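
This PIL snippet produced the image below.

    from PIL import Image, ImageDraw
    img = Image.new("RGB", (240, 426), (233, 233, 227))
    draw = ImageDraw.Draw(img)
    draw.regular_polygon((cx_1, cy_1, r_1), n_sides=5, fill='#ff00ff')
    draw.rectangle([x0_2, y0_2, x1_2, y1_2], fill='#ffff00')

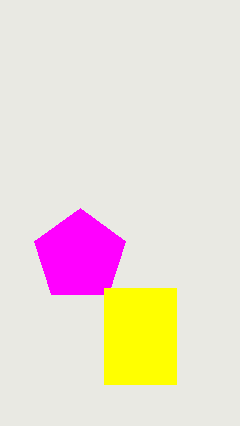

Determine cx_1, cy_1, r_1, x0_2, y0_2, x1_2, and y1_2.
cx_1 = 80, cy_1 = 256, r_1 = 48, x0_2 = 104, y0_2 = 288, x1_2 = 176, y1_2 = 384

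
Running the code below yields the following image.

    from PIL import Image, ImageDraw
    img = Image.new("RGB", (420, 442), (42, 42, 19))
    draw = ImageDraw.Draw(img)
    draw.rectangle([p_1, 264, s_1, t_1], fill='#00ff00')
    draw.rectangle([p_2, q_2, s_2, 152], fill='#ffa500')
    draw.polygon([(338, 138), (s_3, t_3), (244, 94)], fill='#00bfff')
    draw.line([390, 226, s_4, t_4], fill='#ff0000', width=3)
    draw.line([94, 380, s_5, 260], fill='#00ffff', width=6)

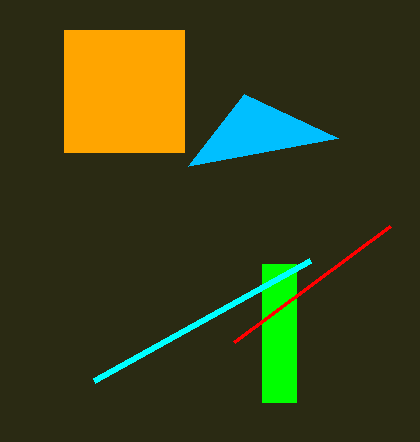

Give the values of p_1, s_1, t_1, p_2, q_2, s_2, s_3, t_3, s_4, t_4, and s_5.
p_1 = 262
s_1 = 296
t_1 = 402
p_2 = 64
q_2 = 30
s_2 = 184
s_3 = 188
t_3 = 166
s_4 = 234
t_4 = 342
s_5 = 310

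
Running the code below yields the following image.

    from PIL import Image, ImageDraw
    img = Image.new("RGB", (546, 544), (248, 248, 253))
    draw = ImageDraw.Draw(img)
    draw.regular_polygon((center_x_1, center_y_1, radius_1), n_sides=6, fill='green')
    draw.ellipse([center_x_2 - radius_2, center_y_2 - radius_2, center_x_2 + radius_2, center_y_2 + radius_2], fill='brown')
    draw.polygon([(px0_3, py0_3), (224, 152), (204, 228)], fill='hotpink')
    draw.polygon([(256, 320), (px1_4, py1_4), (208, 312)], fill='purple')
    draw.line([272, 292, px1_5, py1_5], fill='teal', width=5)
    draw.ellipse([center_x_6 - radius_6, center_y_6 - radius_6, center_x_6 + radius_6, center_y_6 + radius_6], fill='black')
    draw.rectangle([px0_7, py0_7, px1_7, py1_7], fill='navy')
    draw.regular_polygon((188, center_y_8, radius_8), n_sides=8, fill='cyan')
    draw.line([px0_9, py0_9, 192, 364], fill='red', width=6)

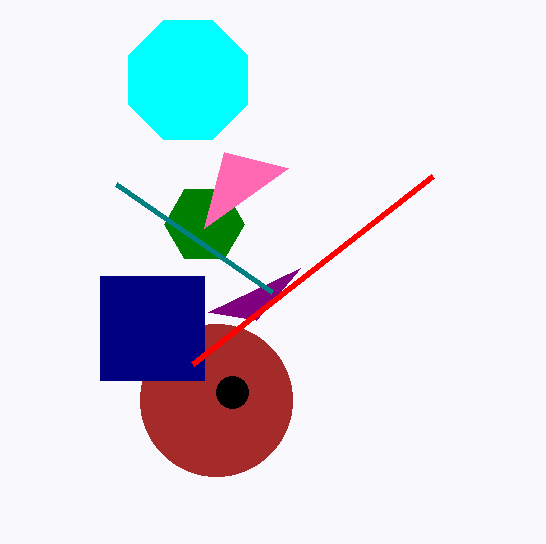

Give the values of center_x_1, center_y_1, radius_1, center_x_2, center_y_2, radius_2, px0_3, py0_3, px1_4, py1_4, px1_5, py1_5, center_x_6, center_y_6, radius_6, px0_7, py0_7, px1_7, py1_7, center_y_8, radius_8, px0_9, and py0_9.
center_x_1 = 204
center_y_1 = 224
radius_1 = 40
center_x_2 = 216
center_y_2 = 400
radius_2 = 76
px0_3 = 288
py0_3 = 168
px1_4 = 300
py1_4 = 268
px1_5 = 116
py1_5 = 184
center_x_6 = 232
center_y_6 = 392
radius_6 = 16
px0_7 = 100
py0_7 = 276
px1_7 = 204
py1_7 = 380
center_y_8 = 80
radius_8 = 64
px0_9 = 432
py0_9 = 176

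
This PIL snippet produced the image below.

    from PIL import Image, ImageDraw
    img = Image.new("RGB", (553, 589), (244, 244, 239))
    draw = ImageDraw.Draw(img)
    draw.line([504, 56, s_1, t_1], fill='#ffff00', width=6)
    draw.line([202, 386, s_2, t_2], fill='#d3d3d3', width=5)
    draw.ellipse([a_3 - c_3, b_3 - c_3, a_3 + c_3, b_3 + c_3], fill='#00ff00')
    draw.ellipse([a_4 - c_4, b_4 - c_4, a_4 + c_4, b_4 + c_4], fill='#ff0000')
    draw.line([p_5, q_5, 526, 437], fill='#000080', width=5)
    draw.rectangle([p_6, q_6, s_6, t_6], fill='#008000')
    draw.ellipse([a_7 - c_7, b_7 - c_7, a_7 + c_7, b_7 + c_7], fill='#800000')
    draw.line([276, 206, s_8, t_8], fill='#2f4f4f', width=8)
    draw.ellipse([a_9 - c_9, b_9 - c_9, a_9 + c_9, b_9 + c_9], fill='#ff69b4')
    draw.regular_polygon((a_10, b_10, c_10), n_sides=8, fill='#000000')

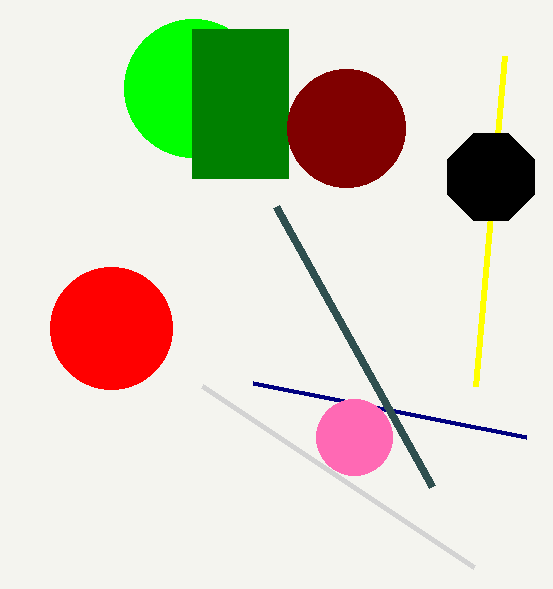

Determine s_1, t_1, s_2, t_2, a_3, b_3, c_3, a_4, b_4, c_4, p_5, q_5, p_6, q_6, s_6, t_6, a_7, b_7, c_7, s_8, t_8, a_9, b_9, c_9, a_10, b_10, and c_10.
s_1 = 475, t_1 = 386, s_2 = 474, t_2 = 567, a_3 = 193, b_3 = 88, c_3 = 69, a_4 = 111, b_4 = 328, c_4 = 61, p_5 = 253, q_5 = 383, p_6 = 192, q_6 = 29, s_6 = 288, t_6 = 178, a_7 = 346, b_7 = 128, c_7 = 59, s_8 = 432, t_8 = 486, a_9 = 354, b_9 = 437, c_9 = 38, a_10 = 491, b_10 = 177, c_10 = 47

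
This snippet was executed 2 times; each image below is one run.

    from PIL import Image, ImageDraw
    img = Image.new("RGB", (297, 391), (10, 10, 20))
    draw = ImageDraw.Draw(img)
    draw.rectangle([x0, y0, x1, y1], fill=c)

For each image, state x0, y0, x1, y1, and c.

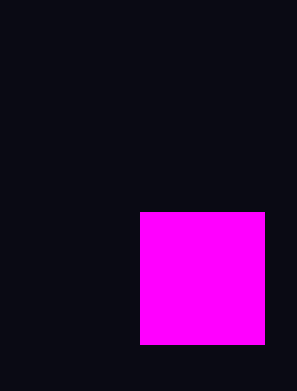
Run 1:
x0 = 140
y0 = 212
x1 = 264
y1 = 344
c = 'magenta'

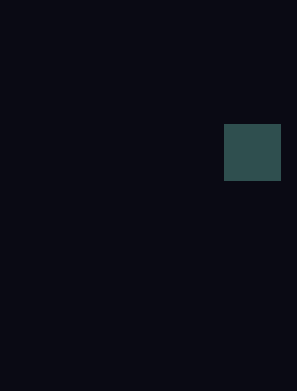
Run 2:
x0 = 224
y0 = 124
x1 = 280
y1 = 180
c = 'darkslategray'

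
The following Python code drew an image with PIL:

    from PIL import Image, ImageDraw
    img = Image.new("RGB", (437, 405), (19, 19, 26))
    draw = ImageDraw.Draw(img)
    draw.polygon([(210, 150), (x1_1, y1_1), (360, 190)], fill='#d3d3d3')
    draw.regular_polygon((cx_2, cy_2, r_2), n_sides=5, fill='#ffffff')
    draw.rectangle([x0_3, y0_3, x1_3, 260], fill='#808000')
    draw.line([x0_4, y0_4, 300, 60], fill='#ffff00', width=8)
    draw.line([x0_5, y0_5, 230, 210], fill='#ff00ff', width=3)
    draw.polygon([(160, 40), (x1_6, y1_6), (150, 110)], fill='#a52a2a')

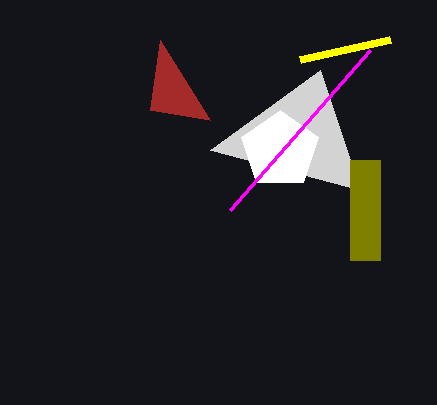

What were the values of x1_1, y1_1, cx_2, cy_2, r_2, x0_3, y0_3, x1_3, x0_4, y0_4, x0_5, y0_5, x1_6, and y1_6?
x1_1 = 320
y1_1 = 70
cx_2 = 280
cy_2 = 150
r_2 = 40
x0_3 = 350
y0_3 = 160
x1_3 = 380
x0_4 = 390
y0_4 = 40
x0_5 = 370
y0_5 = 50
x1_6 = 210
y1_6 = 120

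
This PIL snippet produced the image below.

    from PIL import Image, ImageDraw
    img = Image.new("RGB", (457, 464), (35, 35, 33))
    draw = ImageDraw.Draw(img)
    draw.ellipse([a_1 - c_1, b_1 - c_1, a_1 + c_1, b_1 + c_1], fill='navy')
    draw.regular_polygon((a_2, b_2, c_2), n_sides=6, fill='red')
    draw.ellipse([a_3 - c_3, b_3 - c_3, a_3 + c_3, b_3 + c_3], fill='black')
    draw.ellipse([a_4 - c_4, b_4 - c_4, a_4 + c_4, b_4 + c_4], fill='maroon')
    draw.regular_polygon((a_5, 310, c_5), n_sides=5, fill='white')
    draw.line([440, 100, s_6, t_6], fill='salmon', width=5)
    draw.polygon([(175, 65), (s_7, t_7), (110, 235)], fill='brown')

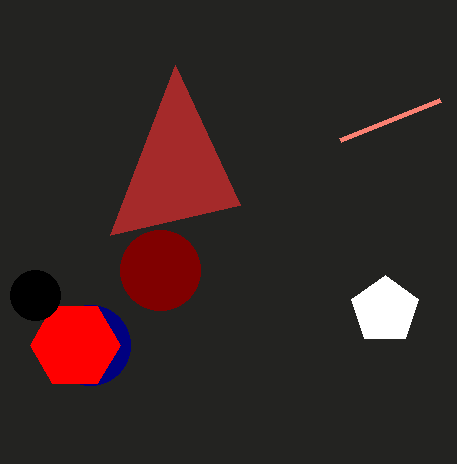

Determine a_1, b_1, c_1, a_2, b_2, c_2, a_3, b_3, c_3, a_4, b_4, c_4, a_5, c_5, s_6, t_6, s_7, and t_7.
a_1 = 90; b_1 = 345; c_1 = 40; a_2 = 75; b_2 = 345; c_2 = 45; a_3 = 35; b_3 = 295; c_3 = 25; a_4 = 160; b_4 = 270; c_4 = 40; a_5 = 385; c_5 = 35; s_6 = 340; t_6 = 140; s_7 = 240; t_7 = 205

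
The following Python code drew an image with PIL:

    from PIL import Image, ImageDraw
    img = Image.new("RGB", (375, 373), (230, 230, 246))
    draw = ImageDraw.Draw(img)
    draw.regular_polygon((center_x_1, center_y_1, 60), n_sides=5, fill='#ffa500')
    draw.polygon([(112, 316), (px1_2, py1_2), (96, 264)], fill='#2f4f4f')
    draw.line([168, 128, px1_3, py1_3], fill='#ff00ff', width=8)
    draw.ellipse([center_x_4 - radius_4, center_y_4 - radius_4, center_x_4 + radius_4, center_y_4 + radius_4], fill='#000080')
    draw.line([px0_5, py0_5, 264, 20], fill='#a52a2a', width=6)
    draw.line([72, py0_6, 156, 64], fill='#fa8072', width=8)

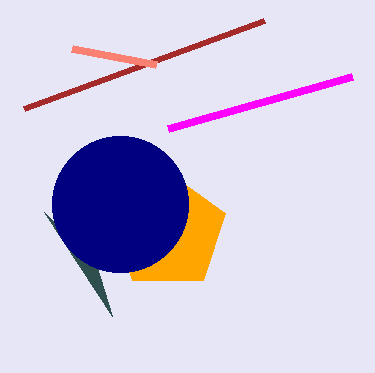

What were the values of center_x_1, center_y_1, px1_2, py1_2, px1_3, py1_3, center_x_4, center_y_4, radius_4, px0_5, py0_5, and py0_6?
center_x_1 = 168
center_y_1 = 232
px1_2 = 44
py1_2 = 212
px1_3 = 352
py1_3 = 76
center_x_4 = 120
center_y_4 = 204
radius_4 = 68
px0_5 = 24
py0_5 = 108
py0_6 = 48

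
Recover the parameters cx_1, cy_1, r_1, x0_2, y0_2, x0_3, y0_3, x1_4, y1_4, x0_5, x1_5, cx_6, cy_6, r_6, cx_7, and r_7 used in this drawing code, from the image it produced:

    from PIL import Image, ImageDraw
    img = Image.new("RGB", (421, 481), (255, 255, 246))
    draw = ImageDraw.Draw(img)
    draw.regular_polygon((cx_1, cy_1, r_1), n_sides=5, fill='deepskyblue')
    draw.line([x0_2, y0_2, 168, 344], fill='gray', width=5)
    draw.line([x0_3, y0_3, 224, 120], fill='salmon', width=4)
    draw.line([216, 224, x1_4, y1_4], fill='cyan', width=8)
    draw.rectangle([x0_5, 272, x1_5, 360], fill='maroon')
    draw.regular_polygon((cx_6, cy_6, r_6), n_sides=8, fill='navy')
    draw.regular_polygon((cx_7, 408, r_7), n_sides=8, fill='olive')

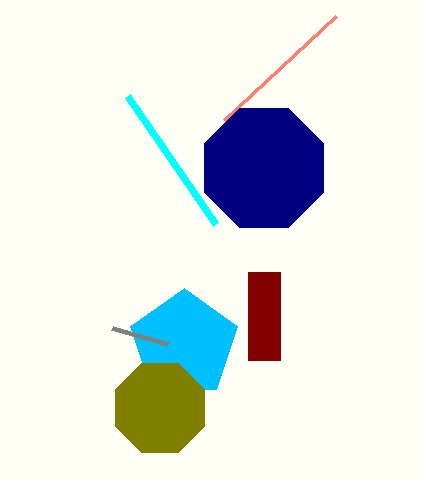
cx_1 = 184, cy_1 = 344, r_1 = 56, x0_2 = 112, y0_2 = 328, x0_3 = 336, y0_3 = 16, x1_4 = 128, y1_4 = 96, x0_5 = 248, x1_5 = 280, cx_6 = 264, cy_6 = 168, r_6 = 64, cx_7 = 160, r_7 = 48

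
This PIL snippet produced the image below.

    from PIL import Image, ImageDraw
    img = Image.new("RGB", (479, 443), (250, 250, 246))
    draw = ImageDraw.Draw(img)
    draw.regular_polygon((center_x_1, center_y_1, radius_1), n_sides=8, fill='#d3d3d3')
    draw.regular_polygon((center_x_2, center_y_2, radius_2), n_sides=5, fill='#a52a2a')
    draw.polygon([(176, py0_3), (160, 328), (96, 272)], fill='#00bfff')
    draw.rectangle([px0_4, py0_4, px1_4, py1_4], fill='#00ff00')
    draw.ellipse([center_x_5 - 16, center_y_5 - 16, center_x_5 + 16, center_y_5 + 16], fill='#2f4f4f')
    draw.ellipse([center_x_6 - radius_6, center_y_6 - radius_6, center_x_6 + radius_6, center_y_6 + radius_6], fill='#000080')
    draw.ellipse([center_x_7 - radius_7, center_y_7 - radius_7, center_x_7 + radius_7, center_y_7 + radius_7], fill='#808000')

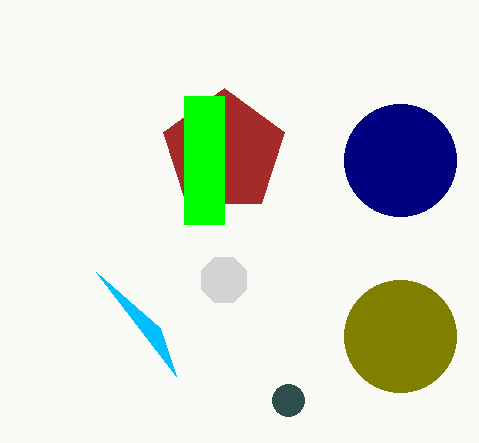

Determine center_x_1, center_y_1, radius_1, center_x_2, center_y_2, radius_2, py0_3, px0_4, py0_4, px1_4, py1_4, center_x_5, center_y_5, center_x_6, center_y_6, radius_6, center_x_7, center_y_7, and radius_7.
center_x_1 = 224
center_y_1 = 280
radius_1 = 24
center_x_2 = 224
center_y_2 = 152
radius_2 = 64
py0_3 = 376
px0_4 = 184
py0_4 = 96
px1_4 = 224
py1_4 = 224
center_x_5 = 288
center_y_5 = 400
center_x_6 = 400
center_y_6 = 160
radius_6 = 56
center_x_7 = 400
center_y_7 = 336
radius_7 = 56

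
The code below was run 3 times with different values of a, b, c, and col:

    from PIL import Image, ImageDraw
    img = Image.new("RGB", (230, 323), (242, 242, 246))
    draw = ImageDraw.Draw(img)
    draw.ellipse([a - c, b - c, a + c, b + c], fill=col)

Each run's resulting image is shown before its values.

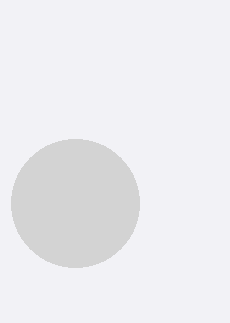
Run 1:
a = 75
b = 203
c = 64
col = 'lightgray'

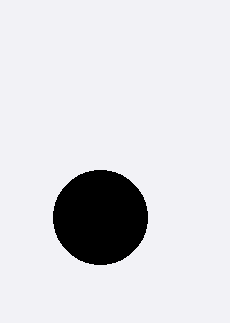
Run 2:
a = 100; b = 217; c = 47; col = 'black'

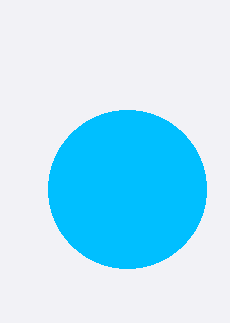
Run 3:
a = 127
b = 189
c = 79
col = 'deepskyblue'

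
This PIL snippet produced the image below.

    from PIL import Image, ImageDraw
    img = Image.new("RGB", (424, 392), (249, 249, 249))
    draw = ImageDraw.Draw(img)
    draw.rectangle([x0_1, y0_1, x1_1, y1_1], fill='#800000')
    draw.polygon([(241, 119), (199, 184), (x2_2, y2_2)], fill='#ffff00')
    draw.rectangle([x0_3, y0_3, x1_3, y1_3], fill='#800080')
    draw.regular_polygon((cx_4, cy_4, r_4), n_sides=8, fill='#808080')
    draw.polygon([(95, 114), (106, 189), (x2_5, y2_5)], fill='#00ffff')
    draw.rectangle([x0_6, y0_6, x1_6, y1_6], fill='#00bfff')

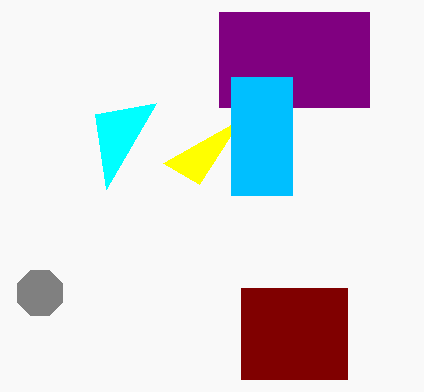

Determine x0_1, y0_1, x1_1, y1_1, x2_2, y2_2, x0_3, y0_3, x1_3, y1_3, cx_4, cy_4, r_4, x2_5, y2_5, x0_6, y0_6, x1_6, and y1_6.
x0_1 = 241, y0_1 = 288, x1_1 = 347, y1_1 = 379, x2_2 = 163, y2_2 = 163, x0_3 = 219, y0_3 = 12, x1_3 = 369, y1_3 = 107, cx_4 = 40, cy_4 = 293, r_4 = 24, x2_5 = 156, y2_5 = 103, x0_6 = 231, y0_6 = 77, x1_6 = 292, y1_6 = 195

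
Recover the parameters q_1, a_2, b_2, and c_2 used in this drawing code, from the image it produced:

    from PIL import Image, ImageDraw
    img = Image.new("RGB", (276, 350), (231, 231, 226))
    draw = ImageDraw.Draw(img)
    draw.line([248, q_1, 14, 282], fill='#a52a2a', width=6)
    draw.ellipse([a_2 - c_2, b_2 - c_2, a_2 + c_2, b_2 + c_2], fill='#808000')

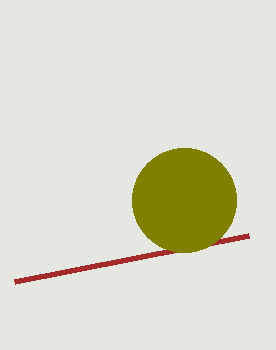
q_1 = 236; a_2 = 184; b_2 = 200; c_2 = 52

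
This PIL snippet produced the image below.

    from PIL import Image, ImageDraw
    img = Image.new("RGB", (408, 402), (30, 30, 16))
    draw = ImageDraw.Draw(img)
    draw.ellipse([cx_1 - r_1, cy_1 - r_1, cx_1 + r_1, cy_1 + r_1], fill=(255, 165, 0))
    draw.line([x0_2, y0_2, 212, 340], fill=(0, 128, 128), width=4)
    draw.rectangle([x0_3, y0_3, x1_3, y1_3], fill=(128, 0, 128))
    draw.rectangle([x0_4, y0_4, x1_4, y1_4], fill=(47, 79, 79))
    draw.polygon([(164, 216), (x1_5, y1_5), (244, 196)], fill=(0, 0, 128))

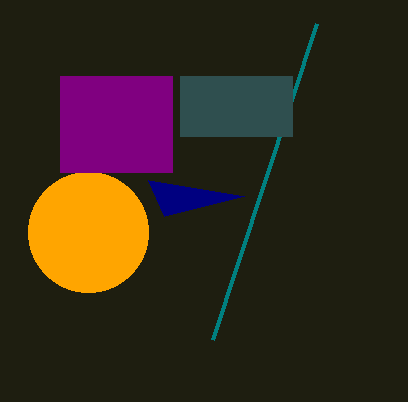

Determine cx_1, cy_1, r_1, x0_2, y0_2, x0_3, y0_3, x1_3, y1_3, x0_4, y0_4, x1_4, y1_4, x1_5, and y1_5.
cx_1 = 88, cy_1 = 232, r_1 = 60, x0_2 = 316, y0_2 = 24, x0_3 = 60, y0_3 = 76, x1_3 = 172, y1_3 = 172, x0_4 = 180, y0_4 = 76, x1_4 = 292, y1_4 = 136, x1_5 = 148, y1_5 = 180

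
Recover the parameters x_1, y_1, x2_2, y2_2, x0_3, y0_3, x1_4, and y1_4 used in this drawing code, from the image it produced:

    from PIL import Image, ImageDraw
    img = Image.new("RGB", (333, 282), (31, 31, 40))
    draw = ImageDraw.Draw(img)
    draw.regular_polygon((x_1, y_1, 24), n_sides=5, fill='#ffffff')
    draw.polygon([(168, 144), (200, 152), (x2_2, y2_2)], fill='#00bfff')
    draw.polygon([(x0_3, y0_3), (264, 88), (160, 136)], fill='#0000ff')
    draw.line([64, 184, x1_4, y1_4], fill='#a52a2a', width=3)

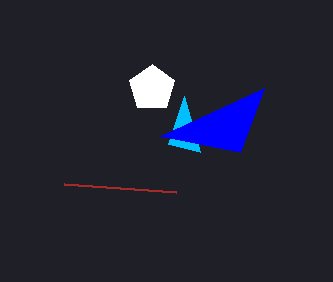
x_1 = 152
y_1 = 88
x2_2 = 184
y2_2 = 96
x0_3 = 240
y0_3 = 152
x1_4 = 176
y1_4 = 192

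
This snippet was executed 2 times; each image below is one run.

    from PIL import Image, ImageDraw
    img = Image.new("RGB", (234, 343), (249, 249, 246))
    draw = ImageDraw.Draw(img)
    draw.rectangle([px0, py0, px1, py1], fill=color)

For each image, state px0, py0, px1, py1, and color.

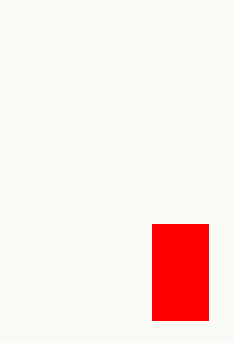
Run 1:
px0 = 152, py0 = 224, px1 = 208, py1 = 320, color = 'red'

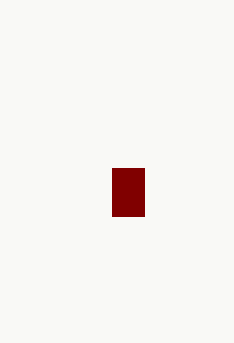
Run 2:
px0 = 112, py0 = 168, px1 = 144, py1 = 216, color = 'maroon'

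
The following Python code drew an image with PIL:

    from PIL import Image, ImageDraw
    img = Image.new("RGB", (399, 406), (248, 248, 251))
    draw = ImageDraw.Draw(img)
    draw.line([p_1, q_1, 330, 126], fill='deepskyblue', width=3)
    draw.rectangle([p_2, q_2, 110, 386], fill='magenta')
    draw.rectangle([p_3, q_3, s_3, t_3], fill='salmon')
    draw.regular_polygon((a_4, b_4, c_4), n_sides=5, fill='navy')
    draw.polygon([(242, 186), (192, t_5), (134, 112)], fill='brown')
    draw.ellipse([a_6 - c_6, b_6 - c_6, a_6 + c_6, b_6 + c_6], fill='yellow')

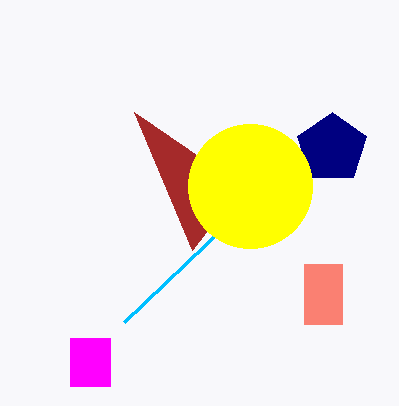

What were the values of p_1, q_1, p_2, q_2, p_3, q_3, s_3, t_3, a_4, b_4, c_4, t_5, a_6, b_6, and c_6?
p_1 = 124, q_1 = 322, p_2 = 70, q_2 = 338, p_3 = 304, q_3 = 264, s_3 = 342, t_3 = 324, a_4 = 332, b_4 = 148, c_4 = 36, t_5 = 250, a_6 = 250, b_6 = 186, c_6 = 62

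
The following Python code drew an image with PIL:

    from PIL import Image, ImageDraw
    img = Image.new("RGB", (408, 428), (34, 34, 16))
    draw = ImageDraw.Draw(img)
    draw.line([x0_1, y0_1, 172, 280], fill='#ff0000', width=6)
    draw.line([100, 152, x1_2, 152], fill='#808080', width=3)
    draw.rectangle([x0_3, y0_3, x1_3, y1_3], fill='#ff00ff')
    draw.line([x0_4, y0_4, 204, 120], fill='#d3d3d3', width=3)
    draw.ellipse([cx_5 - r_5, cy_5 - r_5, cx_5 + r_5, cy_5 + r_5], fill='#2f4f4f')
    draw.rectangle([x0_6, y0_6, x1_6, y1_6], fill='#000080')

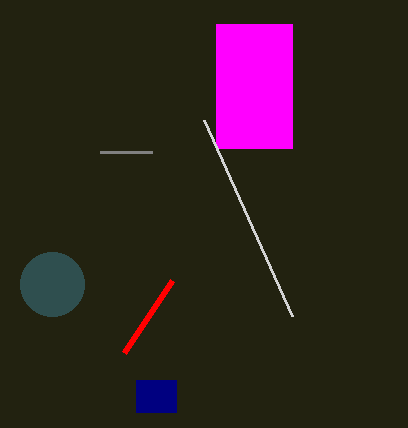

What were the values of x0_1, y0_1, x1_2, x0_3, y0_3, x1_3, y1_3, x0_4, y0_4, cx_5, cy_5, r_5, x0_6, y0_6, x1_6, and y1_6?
x0_1 = 124, y0_1 = 352, x1_2 = 152, x0_3 = 216, y0_3 = 24, x1_3 = 292, y1_3 = 148, x0_4 = 292, y0_4 = 316, cx_5 = 52, cy_5 = 284, r_5 = 32, x0_6 = 136, y0_6 = 380, x1_6 = 176, y1_6 = 412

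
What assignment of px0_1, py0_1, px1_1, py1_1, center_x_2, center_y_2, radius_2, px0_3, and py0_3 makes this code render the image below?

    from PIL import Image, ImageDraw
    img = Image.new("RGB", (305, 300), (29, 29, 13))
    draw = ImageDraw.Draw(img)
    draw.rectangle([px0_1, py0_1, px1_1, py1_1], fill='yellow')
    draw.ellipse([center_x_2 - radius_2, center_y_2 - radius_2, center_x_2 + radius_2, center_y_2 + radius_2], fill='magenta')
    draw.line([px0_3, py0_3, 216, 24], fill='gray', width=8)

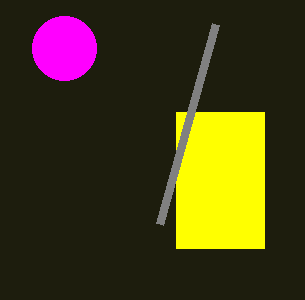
px0_1 = 176, py0_1 = 112, px1_1 = 264, py1_1 = 248, center_x_2 = 64, center_y_2 = 48, radius_2 = 32, px0_3 = 160, py0_3 = 224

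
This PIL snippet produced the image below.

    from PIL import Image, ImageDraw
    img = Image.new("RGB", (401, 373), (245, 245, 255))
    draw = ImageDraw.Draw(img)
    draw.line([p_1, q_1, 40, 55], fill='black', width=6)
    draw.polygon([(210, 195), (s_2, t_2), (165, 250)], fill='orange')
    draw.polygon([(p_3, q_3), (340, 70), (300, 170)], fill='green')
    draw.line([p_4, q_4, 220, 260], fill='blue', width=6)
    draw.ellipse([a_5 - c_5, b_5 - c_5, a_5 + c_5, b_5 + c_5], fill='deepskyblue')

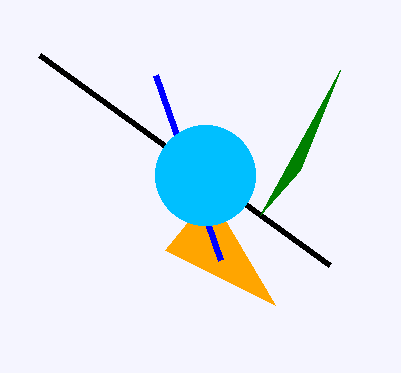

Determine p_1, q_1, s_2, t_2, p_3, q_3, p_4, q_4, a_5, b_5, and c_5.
p_1 = 330; q_1 = 265; s_2 = 275; t_2 = 305; p_3 = 260; q_3 = 215; p_4 = 155; q_4 = 75; a_5 = 205; b_5 = 175; c_5 = 50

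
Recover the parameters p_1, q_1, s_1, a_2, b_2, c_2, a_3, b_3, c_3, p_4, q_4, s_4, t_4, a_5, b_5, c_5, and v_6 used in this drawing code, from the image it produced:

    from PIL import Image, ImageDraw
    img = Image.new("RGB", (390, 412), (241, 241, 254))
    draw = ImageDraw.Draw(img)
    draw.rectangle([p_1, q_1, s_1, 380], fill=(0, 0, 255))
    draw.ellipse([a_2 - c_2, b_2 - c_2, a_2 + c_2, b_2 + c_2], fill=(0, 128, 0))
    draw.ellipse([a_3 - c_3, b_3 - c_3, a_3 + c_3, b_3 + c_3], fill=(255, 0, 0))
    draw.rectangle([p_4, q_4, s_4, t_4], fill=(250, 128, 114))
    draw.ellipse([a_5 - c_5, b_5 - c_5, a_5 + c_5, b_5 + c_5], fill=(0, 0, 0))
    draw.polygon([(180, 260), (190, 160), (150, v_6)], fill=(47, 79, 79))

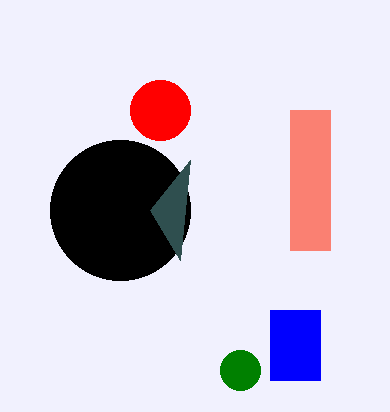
p_1 = 270
q_1 = 310
s_1 = 320
a_2 = 240
b_2 = 370
c_2 = 20
a_3 = 160
b_3 = 110
c_3 = 30
p_4 = 290
q_4 = 110
s_4 = 330
t_4 = 250
a_5 = 120
b_5 = 210
c_5 = 70
v_6 = 210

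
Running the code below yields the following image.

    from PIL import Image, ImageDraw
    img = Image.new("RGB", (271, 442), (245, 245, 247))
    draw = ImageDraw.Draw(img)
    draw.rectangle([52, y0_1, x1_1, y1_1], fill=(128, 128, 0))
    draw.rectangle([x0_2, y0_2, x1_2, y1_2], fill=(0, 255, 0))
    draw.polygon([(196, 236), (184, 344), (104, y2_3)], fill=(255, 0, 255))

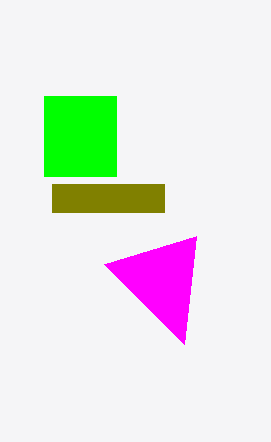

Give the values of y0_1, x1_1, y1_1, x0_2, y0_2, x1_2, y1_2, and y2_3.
y0_1 = 184; x1_1 = 164; y1_1 = 212; x0_2 = 44; y0_2 = 96; x1_2 = 116; y1_2 = 176; y2_3 = 264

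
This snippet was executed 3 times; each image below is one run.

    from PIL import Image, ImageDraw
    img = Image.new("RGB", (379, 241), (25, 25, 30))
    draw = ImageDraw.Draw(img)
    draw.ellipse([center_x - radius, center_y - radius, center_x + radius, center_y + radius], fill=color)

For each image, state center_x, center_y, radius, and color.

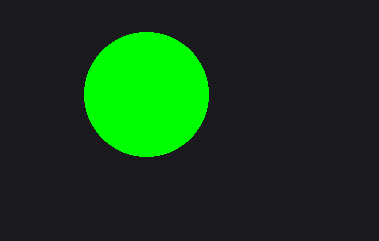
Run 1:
center_x = 146; center_y = 94; radius = 62; color = 'lime'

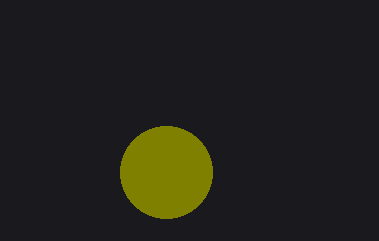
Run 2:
center_x = 166, center_y = 172, radius = 46, color = 'olive'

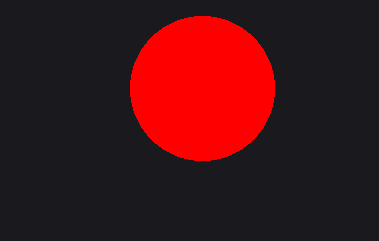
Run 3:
center_x = 202
center_y = 88
radius = 72
color = 'red'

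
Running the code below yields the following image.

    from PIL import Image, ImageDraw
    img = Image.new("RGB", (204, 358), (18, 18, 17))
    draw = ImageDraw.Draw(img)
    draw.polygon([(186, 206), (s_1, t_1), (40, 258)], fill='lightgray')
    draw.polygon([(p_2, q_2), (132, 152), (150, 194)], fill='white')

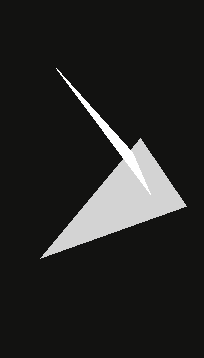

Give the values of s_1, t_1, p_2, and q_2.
s_1 = 140, t_1 = 138, p_2 = 56, q_2 = 68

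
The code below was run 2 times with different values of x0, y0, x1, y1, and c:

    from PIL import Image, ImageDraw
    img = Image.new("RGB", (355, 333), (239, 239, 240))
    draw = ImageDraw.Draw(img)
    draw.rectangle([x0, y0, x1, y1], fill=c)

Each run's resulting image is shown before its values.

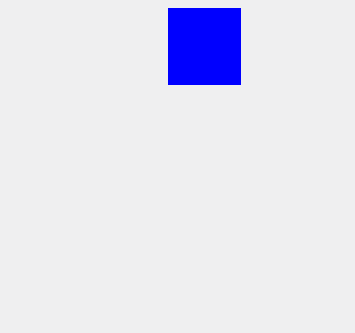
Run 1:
x0 = 168, y0 = 8, x1 = 240, y1 = 84, c = 'blue'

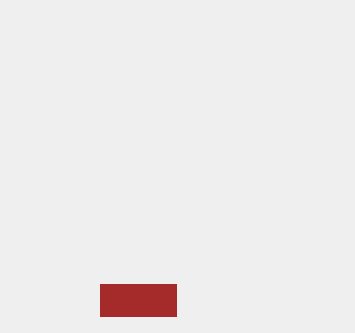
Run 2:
x0 = 100; y0 = 284; x1 = 176; y1 = 316; c = 'brown'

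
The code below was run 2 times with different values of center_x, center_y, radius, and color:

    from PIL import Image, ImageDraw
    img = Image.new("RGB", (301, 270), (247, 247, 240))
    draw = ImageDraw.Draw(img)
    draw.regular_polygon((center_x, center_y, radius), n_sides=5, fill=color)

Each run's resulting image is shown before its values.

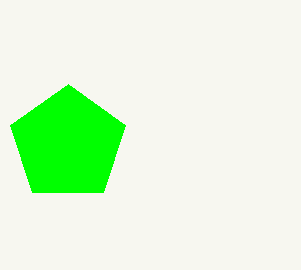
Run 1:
center_x = 68; center_y = 144; radius = 60; color = 'lime'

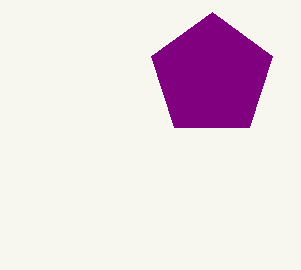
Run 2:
center_x = 212
center_y = 76
radius = 64
color = 'purple'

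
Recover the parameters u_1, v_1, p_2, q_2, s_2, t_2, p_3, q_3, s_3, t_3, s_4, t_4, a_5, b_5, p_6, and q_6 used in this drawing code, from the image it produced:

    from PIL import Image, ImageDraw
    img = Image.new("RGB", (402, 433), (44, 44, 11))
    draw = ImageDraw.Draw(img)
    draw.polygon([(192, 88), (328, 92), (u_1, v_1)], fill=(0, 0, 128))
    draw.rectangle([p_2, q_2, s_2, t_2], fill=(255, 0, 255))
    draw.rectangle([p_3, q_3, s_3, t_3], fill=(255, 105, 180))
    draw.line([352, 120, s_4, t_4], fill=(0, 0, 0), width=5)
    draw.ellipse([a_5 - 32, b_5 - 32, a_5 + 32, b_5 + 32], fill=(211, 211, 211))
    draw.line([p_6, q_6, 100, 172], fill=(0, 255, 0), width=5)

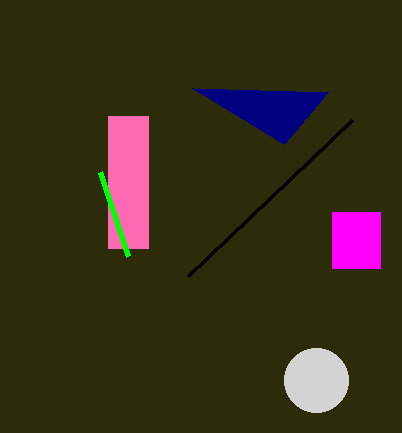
u_1 = 284
v_1 = 144
p_2 = 332
q_2 = 212
s_2 = 380
t_2 = 268
p_3 = 108
q_3 = 116
s_3 = 148
t_3 = 248
s_4 = 188
t_4 = 276
a_5 = 316
b_5 = 380
p_6 = 128
q_6 = 256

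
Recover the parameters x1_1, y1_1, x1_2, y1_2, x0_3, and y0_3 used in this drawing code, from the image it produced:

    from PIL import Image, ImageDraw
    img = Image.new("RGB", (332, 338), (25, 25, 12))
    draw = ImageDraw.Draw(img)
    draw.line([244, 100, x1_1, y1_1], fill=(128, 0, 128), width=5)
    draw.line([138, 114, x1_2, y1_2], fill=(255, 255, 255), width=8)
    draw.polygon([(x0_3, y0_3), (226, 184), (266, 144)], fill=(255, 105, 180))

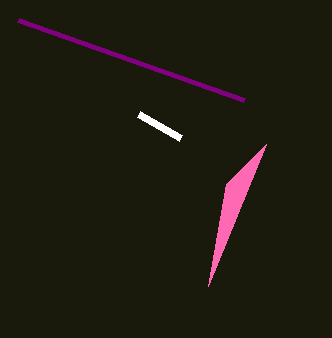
x1_1 = 18, y1_1 = 20, x1_2 = 180, y1_2 = 138, x0_3 = 208, y0_3 = 286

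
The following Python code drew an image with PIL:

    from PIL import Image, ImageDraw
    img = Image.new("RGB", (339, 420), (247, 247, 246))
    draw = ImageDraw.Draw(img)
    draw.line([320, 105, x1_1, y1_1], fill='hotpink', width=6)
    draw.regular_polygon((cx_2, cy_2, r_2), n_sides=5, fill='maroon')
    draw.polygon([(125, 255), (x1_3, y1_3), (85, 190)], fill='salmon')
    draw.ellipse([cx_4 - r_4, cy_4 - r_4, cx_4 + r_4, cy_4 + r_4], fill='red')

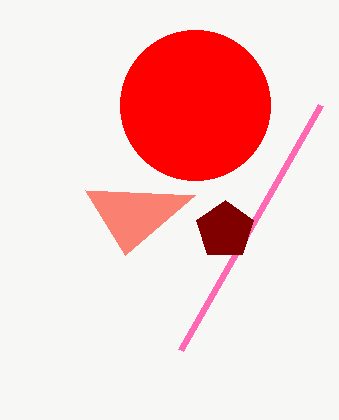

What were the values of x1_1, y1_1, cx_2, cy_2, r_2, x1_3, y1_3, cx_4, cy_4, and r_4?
x1_1 = 180
y1_1 = 350
cx_2 = 225
cy_2 = 230
r_2 = 30
x1_3 = 195
y1_3 = 195
cx_4 = 195
cy_4 = 105
r_4 = 75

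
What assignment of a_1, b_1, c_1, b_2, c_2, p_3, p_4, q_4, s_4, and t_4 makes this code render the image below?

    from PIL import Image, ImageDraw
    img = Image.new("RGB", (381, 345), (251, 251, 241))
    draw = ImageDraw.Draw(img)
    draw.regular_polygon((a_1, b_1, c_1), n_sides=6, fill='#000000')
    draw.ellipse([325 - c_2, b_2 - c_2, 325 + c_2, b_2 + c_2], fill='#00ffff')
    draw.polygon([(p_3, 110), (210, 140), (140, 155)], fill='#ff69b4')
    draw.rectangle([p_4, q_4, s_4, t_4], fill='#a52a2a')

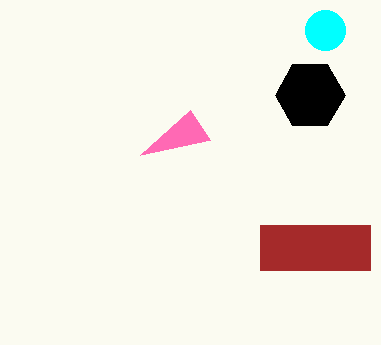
a_1 = 310, b_1 = 95, c_1 = 35, b_2 = 30, c_2 = 20, p_3 = 190, p_4 = 260, q_4 = 225, s_4 = 370, t_4 = 270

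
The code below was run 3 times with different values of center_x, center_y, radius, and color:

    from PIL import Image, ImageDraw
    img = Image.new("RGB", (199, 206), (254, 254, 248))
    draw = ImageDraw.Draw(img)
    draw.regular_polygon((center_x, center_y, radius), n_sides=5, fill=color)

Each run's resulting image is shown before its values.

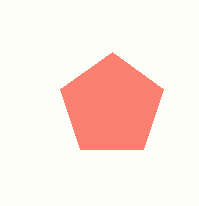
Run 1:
center_x = 112
center_y = 106
radius = 54
color = 'salmon'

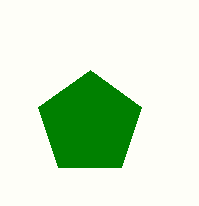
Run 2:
center_x = 90, center_y = 124, radius = 54, color = 'green'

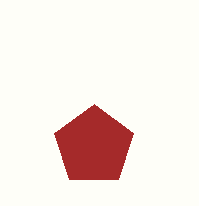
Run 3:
center_x = 94; center_y = 146; radius = 42; color = 'brown'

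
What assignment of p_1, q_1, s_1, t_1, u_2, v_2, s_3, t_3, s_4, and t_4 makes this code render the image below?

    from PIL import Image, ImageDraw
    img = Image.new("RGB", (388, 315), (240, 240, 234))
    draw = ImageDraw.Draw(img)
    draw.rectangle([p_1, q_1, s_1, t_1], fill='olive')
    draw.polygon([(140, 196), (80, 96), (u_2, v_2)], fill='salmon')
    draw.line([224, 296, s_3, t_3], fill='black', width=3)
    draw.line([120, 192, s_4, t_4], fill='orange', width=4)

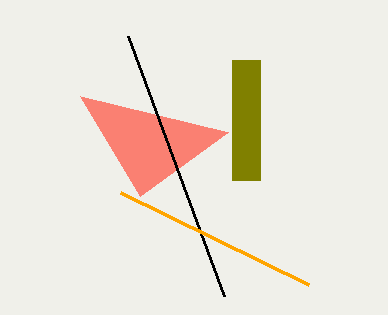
p_1 = 232
q_1 = 60
s_1 = 260
t_1 = 180
u_2 = 228
v_2 = 132
s_3 = 128
t_3 = 36
s_4 = 308
t_4 = 284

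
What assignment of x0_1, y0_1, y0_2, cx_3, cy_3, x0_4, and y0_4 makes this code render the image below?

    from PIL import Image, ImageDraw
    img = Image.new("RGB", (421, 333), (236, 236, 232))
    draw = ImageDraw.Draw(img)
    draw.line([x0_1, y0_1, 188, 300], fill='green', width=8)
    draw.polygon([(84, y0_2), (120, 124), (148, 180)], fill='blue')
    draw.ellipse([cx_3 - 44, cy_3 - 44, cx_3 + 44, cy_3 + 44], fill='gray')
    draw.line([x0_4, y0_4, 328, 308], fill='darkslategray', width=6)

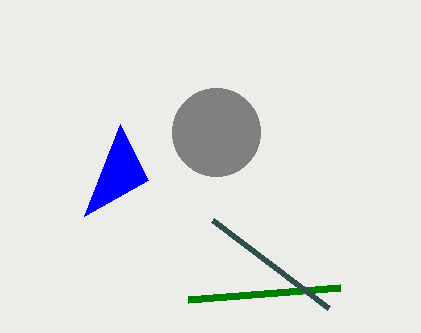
x0_1 = 340
y0_1 = 288
y0_2 = 216
cx_3 = 216
cy_3 = 132
x0_4 = 212
y0_4 = 220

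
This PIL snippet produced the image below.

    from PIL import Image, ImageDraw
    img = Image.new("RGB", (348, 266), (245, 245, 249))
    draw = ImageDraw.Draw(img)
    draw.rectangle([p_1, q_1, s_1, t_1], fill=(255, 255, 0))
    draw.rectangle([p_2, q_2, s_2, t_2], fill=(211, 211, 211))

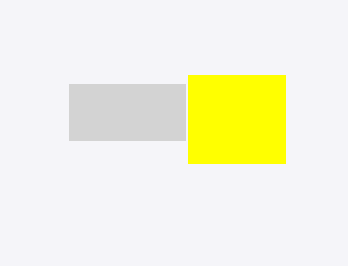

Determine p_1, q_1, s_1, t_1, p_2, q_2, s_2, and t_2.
p_1 = 188
q_1 = 75
s_1 = 285
t_1 = 163
p_2 = 69
q_2 = 84
s_2 = 185
t_2 = 140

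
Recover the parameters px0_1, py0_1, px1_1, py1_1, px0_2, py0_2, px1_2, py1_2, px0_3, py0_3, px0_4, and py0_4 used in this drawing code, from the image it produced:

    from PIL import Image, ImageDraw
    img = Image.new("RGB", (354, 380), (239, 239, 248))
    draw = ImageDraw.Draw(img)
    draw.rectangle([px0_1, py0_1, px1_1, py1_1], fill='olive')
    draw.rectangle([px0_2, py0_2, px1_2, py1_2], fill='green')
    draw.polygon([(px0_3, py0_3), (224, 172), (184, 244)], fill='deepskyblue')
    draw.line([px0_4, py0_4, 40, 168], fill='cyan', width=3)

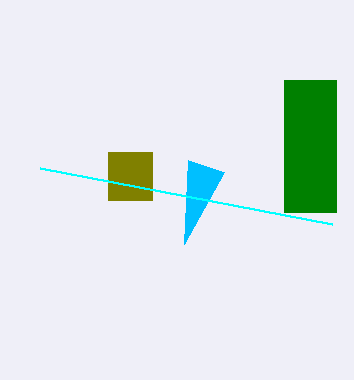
px0_1 = 108; py0_1 = 152; px1_1 = 152; py1_1 = 200; px0_2 = 284; py0_2 = 80; px1_2 = 336; py1_2 = 212; px0_3 = 188; py0_3 = 160; px0_4 = 332; py0_4 = 224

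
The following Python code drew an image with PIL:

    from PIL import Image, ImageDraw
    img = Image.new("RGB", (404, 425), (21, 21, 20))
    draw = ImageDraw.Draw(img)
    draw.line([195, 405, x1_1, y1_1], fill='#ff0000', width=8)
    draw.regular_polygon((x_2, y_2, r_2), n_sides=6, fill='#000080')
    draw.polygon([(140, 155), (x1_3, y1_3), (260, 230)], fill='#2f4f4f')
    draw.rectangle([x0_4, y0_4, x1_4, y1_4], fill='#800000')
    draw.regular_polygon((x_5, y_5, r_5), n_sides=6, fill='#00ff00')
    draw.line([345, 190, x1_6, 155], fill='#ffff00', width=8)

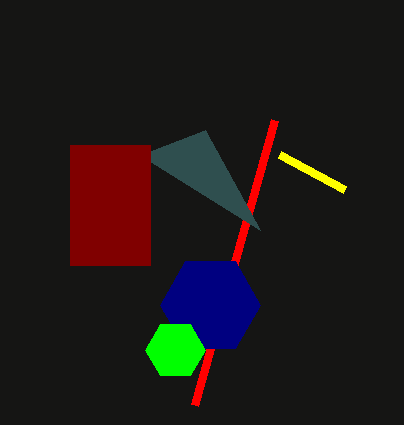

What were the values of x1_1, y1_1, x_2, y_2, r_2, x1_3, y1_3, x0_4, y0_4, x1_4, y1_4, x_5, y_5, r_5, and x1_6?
x1_1 = 275; y1_1 = 120; x_2 = 210; y_2 = 305; r_2 = 50; x1_3 = 205; y1_3 = 130; x0_4 = 70; y0_4 = 145; x1_4 = 150; y1_4 = 265; x_5 = 175; y_5 = 350; r_5 = 30; x1_6 = 280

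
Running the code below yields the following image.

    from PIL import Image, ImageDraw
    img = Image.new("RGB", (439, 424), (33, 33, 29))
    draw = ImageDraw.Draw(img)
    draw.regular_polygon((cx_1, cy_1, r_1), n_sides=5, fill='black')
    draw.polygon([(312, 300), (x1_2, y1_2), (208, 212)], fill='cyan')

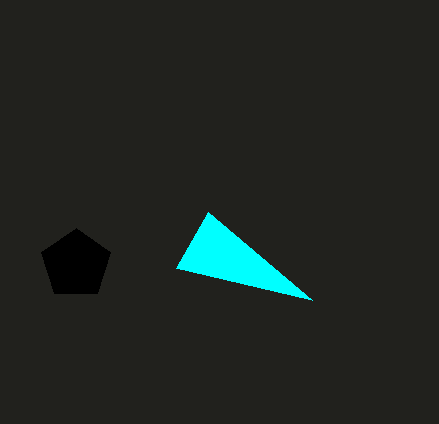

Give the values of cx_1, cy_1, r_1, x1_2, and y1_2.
cx_1 = 76
cy_1 = 264
r_1 = 36
x1_2 = 176
y1_2 = 268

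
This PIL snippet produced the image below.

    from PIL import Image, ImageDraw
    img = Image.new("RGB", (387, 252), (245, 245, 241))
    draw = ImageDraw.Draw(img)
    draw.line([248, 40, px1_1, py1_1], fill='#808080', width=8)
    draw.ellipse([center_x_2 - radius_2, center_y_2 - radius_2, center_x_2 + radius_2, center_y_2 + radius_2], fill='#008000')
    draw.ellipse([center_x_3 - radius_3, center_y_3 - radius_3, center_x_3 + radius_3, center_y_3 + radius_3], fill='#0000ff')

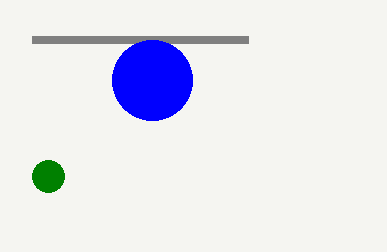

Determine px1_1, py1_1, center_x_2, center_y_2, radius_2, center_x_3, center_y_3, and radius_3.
px1_1 = 32; py1_1 = 40; center_x_2 = 48; center_y_2 = 176; radius_2 = 16; center_x_3 = 152; center_y_3 = 80; radius_3 = 40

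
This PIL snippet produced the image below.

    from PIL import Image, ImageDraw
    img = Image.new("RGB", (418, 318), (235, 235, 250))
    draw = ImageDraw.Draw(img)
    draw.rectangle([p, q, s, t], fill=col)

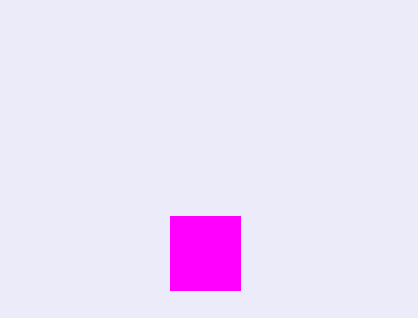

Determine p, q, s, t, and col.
p = 170
q = 216
s = 240
t = 290
col = 'magenta'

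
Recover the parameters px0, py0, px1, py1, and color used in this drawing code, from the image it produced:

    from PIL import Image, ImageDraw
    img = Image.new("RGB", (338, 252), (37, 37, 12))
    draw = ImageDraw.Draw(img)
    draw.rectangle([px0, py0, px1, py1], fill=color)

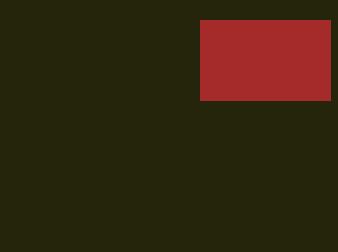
px0 = 200; py0 = 20; px1 = 330; py1 = 100; color = 'brown'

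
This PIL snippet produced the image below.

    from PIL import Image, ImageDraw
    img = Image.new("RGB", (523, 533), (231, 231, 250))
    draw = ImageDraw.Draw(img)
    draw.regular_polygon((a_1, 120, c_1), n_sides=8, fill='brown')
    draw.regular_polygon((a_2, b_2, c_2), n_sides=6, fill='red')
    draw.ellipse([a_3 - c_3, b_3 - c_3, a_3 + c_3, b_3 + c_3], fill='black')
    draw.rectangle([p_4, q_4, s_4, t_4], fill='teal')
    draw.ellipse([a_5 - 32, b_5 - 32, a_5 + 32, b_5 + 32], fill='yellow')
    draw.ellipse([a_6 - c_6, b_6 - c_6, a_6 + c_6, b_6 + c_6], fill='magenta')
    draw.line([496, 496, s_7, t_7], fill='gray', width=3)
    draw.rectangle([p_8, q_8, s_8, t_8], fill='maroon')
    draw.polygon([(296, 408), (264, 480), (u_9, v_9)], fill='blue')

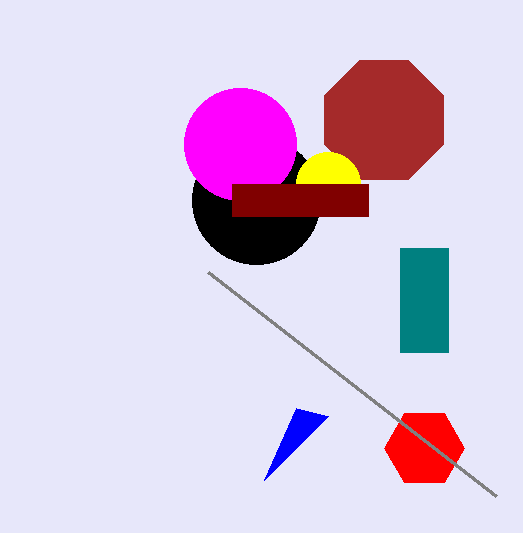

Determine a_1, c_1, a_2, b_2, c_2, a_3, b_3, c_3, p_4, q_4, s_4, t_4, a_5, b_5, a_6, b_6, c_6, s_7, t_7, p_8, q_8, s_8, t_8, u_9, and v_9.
a_1 = 384, c_1 = 64, a_2 = 424, b_2 = 448, c_2 = 40, a_3 = 256, b_3 = 200, c_3 = 64, p_4 = 400, q_4 = 248, s_4 = 448, t_4 = 352, a_5 = 328, b_5 = 184, a_6 = 240, b_6 = 144, c_6 = 56, s_7 = 208, t_7 = 272, p_8 = 232, q_8 = 184, s_8 = 368, t_8 = 216, u_9 = 328, v_9 = 416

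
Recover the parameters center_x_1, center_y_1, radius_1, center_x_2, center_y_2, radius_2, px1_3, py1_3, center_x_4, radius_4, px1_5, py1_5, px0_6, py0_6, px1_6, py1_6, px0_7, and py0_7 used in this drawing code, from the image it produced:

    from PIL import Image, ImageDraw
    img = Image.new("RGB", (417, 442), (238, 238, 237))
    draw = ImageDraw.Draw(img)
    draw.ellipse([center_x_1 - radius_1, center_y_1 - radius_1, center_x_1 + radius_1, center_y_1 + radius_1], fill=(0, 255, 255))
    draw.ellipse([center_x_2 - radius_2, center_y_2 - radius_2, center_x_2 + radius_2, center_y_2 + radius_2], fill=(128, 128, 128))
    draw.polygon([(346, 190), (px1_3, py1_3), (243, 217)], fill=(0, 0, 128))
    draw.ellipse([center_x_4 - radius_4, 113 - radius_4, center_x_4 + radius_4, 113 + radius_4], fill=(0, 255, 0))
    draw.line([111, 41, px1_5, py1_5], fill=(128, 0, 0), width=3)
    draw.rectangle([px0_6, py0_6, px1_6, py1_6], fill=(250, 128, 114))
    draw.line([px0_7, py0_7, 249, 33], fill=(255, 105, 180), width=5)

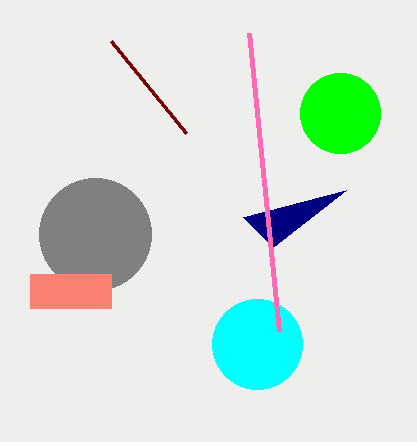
center_x_1 = 257, center_y_1 = 344, radius_1 = 45, center_x_2 = 95, center_y_2 = 234, radius_2 = 56, px1_3 = 273, py1_3 = 247, center_x_4 = 340, radius_4 = 40, px1_5 = 186, py1_5 = 133, px0_6 = 30, py0_6 = 274, px1_6 = 111, py1_6 = 308, px0_7 = 279, py0_7 = 331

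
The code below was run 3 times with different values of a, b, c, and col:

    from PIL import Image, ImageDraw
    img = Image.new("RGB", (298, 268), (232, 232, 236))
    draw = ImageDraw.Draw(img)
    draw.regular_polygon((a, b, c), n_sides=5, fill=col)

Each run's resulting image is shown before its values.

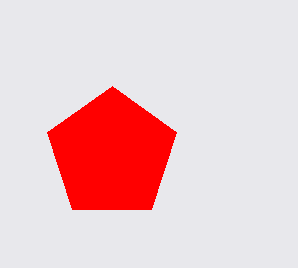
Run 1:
a = 112, b = 154, c = 68, col = 'red'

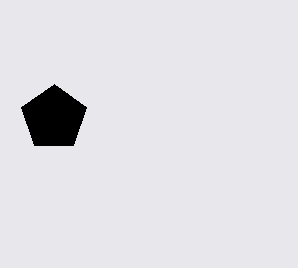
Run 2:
a = 54; b = 118; c = 34; col = 'black'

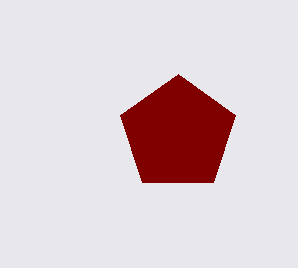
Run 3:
a = 178; b = 134; c = 60; col = 'maroon'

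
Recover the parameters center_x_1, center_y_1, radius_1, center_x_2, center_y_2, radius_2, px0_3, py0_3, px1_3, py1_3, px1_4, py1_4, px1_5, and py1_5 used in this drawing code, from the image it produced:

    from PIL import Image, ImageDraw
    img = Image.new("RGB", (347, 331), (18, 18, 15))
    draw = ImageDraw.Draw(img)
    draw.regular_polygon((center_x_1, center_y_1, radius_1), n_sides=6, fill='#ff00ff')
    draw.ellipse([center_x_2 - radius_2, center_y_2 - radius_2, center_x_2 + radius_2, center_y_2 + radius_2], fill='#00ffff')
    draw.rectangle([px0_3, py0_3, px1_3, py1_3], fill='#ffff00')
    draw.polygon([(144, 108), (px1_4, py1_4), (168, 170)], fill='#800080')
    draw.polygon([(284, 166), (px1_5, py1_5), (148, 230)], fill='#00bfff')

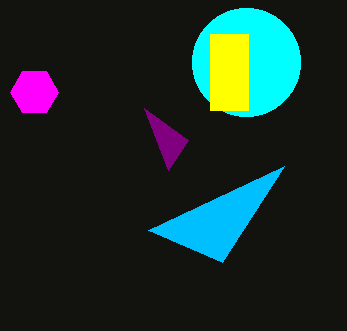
center_x_1 = 34; center_y_1 = 92; radius_1 = 24; center_x_2 = 246; center_y_2 = 62; radius_2 = 54; px0_3 = 210; py0_3 = 34; px1_3 = 248; py1_3 = 110; px1_4 = 188; py1_4 = 140; px1_5 = 222; py1_5 = 262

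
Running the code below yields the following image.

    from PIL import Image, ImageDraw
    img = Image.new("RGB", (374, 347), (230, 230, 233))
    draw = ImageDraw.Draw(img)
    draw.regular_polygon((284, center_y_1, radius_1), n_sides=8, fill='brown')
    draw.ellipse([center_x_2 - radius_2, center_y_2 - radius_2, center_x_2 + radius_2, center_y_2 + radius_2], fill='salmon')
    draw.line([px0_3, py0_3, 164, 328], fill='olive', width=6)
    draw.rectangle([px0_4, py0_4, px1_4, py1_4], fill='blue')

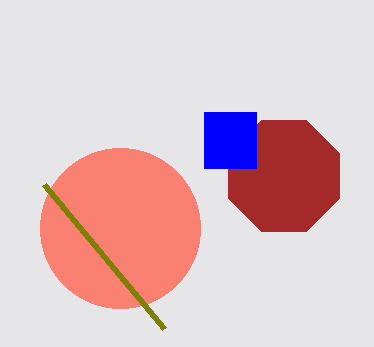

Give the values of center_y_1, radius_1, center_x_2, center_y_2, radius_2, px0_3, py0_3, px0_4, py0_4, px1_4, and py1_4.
center_y_1 = 176; radius_1 = 60; center_x_2 = 120; center_y_2 = 228; radius_2 = 80; px0_3 = 44; py0_3 = 184; px0_4 = 204; py0_4 = 112; px1_4 = 256; py1_4 = 168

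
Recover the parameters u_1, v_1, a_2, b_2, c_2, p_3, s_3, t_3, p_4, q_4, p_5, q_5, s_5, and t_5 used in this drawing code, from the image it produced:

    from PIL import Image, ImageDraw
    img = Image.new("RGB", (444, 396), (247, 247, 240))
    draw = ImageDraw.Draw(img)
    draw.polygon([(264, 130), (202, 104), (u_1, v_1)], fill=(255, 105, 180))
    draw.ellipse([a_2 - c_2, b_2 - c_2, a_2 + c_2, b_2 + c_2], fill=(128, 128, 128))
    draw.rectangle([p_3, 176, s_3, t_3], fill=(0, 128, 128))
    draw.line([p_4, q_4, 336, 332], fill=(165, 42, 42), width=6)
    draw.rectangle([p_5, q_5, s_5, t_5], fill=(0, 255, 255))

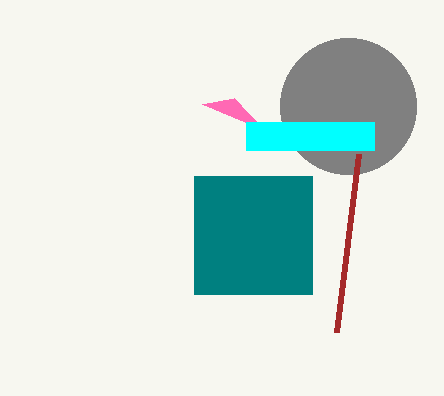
u_1 = 234; v_1 = 98; a_2 = 348; b_2 = 106; c_2 = 68; p_3 = 194; s_3 = 312; t_3 = 294; p_4 = 358; q_4 = 154; p_5 = 246; q_5 = 122; s_5 = 374; t_5 = 150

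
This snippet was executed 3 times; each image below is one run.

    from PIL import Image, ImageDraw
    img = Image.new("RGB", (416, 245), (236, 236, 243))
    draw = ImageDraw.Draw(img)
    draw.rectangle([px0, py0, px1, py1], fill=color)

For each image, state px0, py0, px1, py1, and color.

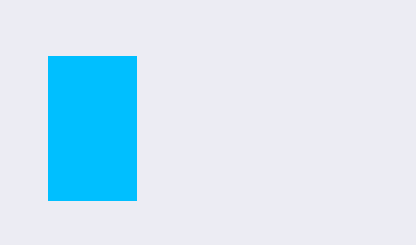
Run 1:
px0 = 48; py0 = 56; px1 = 136; py1 = 200; color = 'deepskyblue'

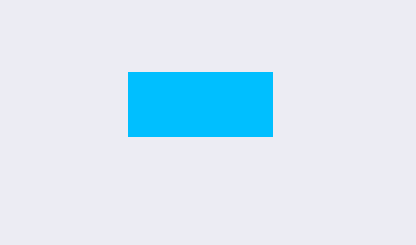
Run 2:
px0 = 128; py0 = 72; px1 = 272; py1 = 136; color = 'deepskyblue'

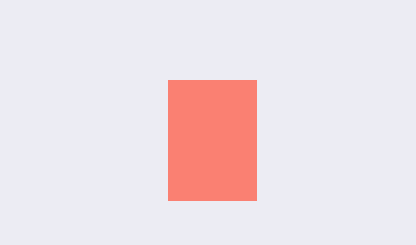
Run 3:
px0 = 168
py0 = 80
px1 = 256
py1 = 200
color = 'salmon'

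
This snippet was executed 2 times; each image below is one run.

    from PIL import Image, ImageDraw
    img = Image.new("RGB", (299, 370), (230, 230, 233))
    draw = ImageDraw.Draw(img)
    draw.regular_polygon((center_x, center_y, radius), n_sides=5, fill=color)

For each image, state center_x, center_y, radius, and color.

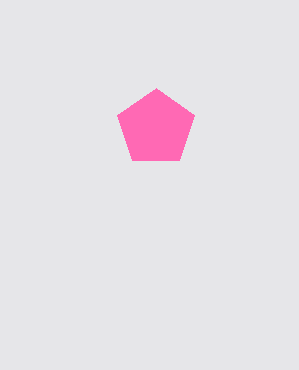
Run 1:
center_x = 156, center_y = 128, radius = 40, color = 'hotpink'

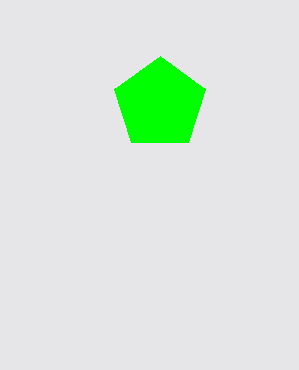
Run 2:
center_x = 160, center_y = 104, radius = 48, color = 'lime'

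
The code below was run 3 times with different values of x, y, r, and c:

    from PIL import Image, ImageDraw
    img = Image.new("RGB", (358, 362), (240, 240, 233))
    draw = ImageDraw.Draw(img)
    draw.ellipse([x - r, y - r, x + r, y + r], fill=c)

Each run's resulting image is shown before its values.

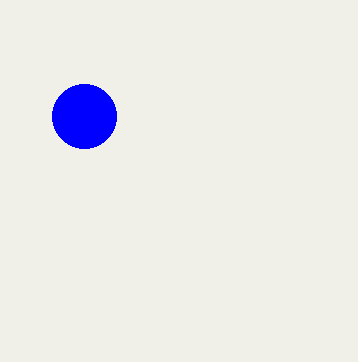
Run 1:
x = 84, y = 116, r = 32, c = 'blue'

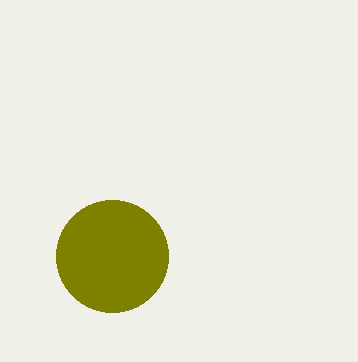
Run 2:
x = 112, y = 256, r = 56, c = 'olive'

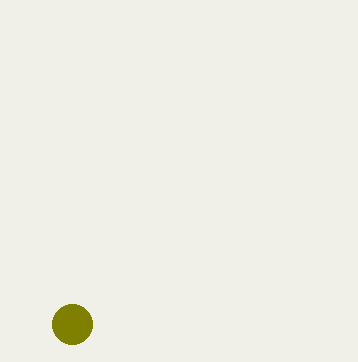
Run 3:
x = 72
y = 324
r = 20
c = 'olive'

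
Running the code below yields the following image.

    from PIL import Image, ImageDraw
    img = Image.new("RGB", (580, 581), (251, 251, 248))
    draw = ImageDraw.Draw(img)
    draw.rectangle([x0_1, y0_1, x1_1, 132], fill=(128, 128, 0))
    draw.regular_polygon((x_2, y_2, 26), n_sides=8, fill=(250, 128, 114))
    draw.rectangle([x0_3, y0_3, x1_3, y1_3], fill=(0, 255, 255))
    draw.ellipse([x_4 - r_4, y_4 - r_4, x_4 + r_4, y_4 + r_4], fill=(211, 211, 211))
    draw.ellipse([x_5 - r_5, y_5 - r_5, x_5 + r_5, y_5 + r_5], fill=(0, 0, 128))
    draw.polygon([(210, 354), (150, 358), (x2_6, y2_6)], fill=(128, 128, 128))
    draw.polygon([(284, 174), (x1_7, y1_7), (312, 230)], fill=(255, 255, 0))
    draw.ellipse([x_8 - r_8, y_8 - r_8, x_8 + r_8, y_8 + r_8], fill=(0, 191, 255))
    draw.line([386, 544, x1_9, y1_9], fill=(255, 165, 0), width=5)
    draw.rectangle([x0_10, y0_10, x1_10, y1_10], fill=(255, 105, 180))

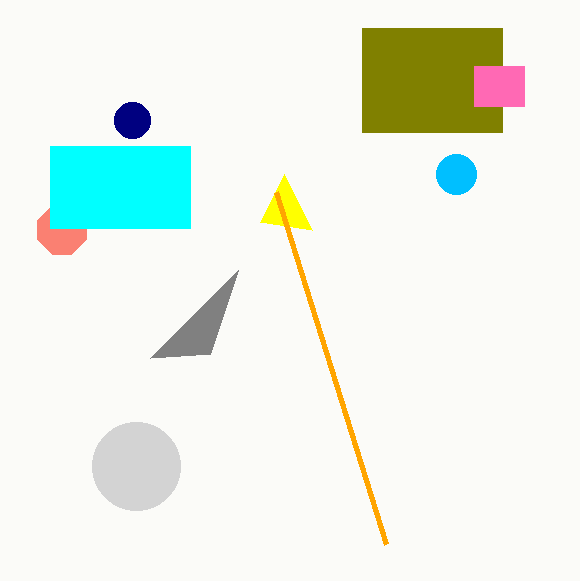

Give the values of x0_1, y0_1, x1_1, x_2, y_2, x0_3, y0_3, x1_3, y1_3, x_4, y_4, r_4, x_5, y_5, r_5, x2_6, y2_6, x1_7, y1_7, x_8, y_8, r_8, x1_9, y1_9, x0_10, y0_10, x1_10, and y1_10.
x0_1 = 362
y0_1 = 28
x1_1 = 502
x_2 = 62
y_2 = 230
x0_3 = 50
y0_3 = 146
x1_3 = 190
y1_3 = 228
x_4 = 136
y_4 = 466
r_4 = 44
x_5 = 132
y_5 = 120
r_5 = 18
x2_6 = 238
y2_6 = 270
x1_7 = 260
y1_7 = 222
x_8 = 456
y_8 = 174
r_8 = 20
x1_9 = 276
y1_9 = 192
x0_10 = 474
y0_10 = 66
x1_10 = 524
y1_10 = 106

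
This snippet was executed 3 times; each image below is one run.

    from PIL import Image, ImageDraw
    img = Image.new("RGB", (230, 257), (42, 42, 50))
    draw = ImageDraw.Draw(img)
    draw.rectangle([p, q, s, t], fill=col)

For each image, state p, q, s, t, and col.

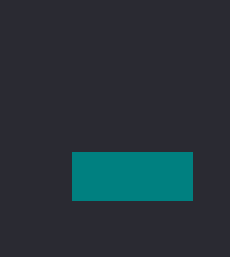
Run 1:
p = 72, q = 152, s = 192, t = 200, col = 'teal'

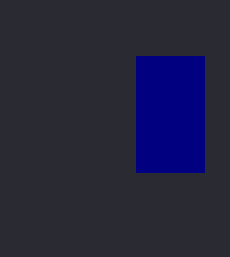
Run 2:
p = 136
q = 56
s = 204
t = 172
col = 'navy'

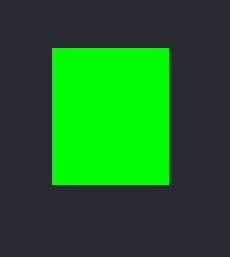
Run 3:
p = 52
q = 48
s = 168
t = 184
col = 'lime'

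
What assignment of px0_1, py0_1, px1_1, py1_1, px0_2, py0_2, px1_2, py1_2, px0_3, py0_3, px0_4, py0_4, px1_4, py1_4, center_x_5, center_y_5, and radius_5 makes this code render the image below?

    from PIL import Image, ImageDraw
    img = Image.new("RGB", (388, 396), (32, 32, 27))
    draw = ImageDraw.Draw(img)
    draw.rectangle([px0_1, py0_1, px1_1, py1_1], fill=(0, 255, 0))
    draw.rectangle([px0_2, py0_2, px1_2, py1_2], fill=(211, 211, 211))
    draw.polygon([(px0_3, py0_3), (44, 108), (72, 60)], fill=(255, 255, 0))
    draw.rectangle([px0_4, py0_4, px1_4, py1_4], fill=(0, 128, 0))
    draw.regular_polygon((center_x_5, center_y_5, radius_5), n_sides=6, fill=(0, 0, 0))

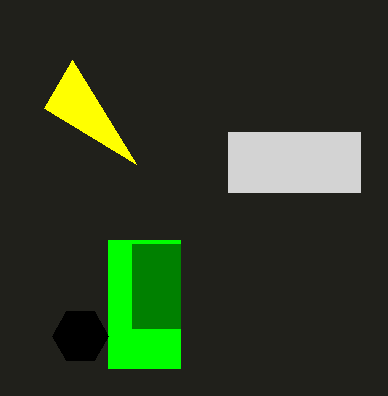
px0_1 = 108; py0_1 = 240; px1_1 = 180; py1_1 = 368; px0_2 = 228; py0_2 = 132; px1_2 = 360; py1_2 = 192; px0_3 = 136; py0_3 = 164; px0_4 = 132; py0_4 = 244; px1_4 = 180; py1_4 = 328; center_x_5 = 80; center_y_5 = 336; radius_5 = 28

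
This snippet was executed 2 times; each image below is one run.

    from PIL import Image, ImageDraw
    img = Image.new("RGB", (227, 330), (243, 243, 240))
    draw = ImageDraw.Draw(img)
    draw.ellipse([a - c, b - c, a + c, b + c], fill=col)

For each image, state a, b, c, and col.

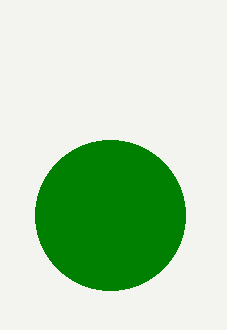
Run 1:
a = 110; b = 215; c = 75; col = 'green'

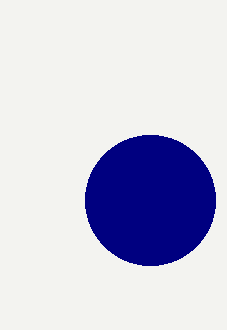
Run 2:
a = 150, b = 200, c = 65, col = 'navy'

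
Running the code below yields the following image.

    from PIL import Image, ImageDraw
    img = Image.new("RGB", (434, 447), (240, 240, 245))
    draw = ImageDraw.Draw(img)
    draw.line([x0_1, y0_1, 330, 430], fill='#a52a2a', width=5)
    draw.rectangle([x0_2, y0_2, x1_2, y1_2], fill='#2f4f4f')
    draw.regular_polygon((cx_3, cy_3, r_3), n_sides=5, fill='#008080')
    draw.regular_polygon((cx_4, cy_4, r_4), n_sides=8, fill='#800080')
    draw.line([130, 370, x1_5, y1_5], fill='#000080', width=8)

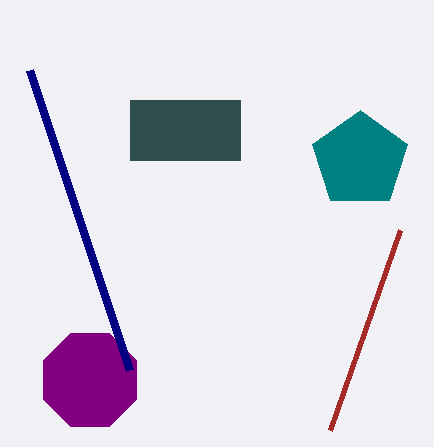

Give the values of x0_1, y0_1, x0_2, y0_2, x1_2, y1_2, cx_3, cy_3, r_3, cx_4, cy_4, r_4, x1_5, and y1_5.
x0_1 = 400; y0_1 = 230; x0_2 = 130; y0_2 = 100; x1_2 = 240; y1_2 = 160; cx_3 = 360; cy_3 = 160; r_3 = 50; cx_4 = 90; cy_4 = 380; r_4 = 50; x1_5 = 30; y1_5 = 70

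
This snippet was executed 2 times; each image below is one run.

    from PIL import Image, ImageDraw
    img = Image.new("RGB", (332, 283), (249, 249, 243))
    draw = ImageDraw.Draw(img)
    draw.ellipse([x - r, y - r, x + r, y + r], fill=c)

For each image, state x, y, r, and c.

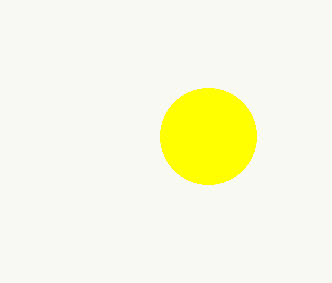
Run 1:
x = 208, y = 136, r = 48, c = 'yellow'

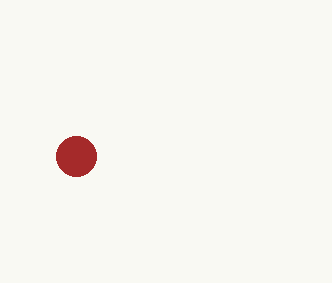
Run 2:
x = 76, y = 156, r = 20, c = 'brown'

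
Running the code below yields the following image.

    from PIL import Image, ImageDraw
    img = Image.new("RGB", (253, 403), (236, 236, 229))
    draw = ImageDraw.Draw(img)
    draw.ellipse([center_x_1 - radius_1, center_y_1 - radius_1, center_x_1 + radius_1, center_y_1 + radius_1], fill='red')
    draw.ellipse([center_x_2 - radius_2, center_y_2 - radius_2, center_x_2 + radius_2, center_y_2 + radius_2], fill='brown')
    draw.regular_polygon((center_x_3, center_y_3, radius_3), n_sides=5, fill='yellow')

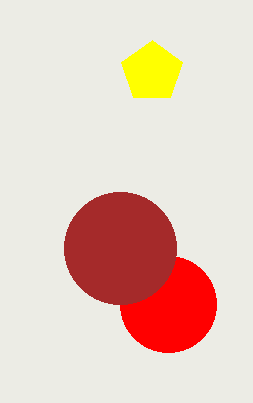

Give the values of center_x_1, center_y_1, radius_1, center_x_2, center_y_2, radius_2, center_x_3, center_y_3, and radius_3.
center_x_1 = 168; center_y_1 = 304; radius_1 = 48; center_x_2 = 120; center_y_2 = 248; radius_2 = 56; center_x_3 = 152; center_y_3 = 72; radius_3 = 32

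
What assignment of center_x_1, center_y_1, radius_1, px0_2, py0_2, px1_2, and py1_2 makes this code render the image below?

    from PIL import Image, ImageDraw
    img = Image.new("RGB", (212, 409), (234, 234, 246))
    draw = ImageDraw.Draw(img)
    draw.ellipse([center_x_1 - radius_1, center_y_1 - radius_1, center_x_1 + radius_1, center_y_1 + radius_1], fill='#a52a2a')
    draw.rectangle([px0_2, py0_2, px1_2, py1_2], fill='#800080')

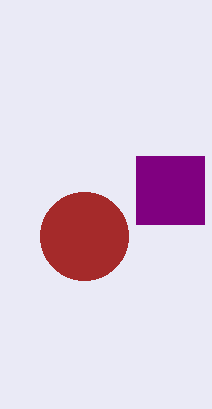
center_x_1 = 84; center_y_1 = 236; radius_1 = 44; px0_2 = 136; py0_2 = 156; px1_2 = 204; py1_2 = 224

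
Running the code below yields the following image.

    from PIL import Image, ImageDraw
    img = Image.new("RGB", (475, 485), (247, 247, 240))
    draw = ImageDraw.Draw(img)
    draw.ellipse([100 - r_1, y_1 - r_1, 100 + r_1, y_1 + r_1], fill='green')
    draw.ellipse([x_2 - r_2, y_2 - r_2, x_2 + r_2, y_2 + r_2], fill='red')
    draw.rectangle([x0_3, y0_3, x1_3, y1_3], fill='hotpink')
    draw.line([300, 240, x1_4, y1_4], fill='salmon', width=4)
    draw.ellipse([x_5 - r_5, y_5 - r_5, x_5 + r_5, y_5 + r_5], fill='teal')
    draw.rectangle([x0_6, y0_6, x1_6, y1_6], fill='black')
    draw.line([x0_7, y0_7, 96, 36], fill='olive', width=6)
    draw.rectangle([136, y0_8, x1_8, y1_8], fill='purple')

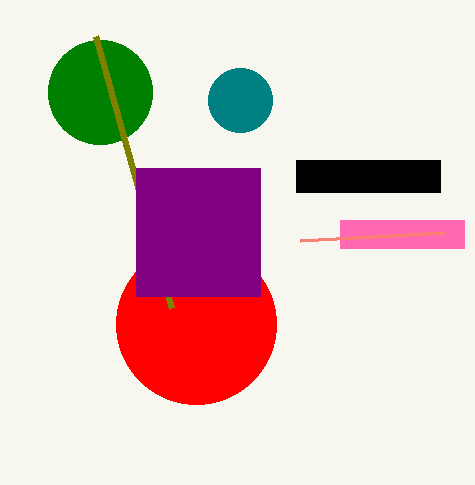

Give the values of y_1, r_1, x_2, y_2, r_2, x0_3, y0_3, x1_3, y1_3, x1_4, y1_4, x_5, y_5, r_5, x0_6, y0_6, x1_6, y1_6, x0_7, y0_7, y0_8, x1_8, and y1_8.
y_1 = 92, r_1 = 52, x_2 = 196, y_2 = 324, r_2 = 80, x0_3 = 340, y0_3 = 220, x1_3 = 464, y1_3 = 248, x1_4 = 444, y1_4 = 232, x_5 = 240, y_5 = 100, r_5 = 32, x0_6 = 296, y0_6 = 160, x1_6 = 440, y1_6 = 192, x0_7 = 172, y0_7 = 308, y0_8 = 168, x1_8 = 260, y1_8 = 296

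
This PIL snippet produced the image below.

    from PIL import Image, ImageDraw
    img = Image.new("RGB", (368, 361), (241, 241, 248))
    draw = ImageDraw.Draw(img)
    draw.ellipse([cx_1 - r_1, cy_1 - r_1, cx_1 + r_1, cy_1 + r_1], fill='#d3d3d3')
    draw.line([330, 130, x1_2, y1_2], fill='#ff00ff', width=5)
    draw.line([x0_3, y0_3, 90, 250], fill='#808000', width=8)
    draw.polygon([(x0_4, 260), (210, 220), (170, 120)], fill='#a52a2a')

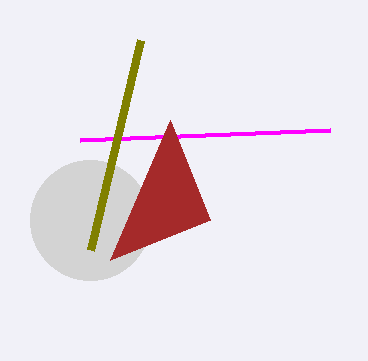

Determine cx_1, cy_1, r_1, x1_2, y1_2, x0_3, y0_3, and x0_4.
cx_1 = 90
cy_1 = 220
r_1 = 60
x1_2 = 80
y1_2 = 140
x0_3 = 140
y0_3 = 40
x0_4 = 110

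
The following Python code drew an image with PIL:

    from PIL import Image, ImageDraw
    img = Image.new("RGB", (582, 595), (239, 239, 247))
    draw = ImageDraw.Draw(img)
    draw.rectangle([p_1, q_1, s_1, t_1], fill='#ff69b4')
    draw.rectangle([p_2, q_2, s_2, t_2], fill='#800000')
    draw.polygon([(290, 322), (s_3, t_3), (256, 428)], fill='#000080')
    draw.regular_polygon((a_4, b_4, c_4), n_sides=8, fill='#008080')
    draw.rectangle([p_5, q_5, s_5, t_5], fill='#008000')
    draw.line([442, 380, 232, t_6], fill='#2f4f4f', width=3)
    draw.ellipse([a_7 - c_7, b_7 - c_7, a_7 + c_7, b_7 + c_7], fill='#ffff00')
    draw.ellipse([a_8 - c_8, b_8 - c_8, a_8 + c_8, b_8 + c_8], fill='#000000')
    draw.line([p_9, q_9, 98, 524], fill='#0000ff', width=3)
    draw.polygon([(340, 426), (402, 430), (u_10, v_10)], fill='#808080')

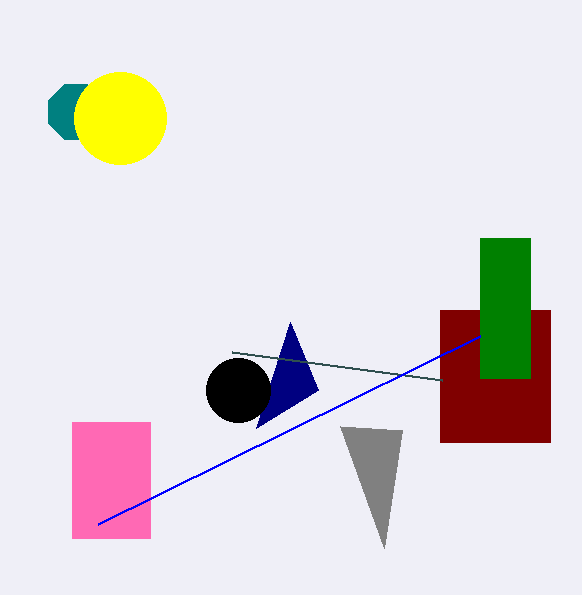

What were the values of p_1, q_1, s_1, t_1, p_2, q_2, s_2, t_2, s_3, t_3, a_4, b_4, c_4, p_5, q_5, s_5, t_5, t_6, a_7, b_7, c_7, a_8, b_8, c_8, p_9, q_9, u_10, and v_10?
p_1 = 72
q_1 = 422
s_1 = 150
t_1 = 538
p_2 = 440
q_2 = 310
s_2 = 550
t_2 = 442
s_3 = 318
t_3 = 390
a_4 = 76
b_4 = 112
c_4 = 30
p_5 = 480
q_5 = 238
s_5 = 530
t_5 = 378
t_6 = 352
a_7 = 120
b_7 = 118
c_7 = 46
a_8 = 238
b_8 = 390
c_8 = 32
p_9 = 480
q_9 = 336
u_10 = 384
v_10 = 548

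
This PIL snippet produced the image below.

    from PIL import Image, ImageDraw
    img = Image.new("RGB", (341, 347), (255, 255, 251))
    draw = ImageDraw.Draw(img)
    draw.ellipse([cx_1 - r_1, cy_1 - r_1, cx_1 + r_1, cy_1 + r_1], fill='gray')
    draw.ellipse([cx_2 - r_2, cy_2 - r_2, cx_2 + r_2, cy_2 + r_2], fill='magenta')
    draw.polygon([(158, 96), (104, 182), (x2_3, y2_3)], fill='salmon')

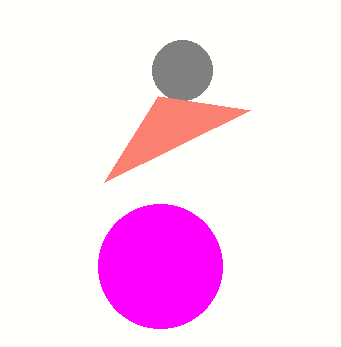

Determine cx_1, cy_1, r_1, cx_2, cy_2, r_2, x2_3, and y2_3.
cx_1 = 182, cy_1 = 70, r_1 = 30, cx_2 = 160, cy_2 = 266, r_2 = 62, x2_3 = 250, y2_3 = 110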